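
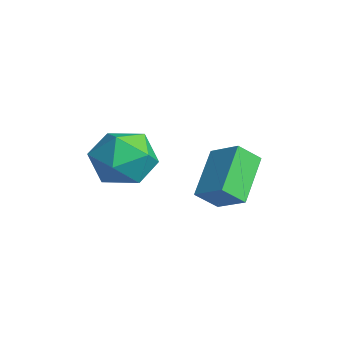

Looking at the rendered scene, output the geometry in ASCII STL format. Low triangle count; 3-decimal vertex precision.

solid 
facet normal -0.785 -0.381 -0.489
outer loop
vertex -0.205 -0.169 -1.436
vertex -0.159 0.534 -2.057
vertex 0.901 -1.14 -2.455
endloop
endfacet
facet normal -0.048 -0.749 0.661
outer loop
vertex 1.819 -0.694 -1.883
vertex -0.205 -0.169 -1.436
vertex 0.901 -1.14 -2.455
endloop
endfacet
facet normal -0.785 -0.380 -0.489
outer loop
vertex 0.901 -1.14 -2.455
vertex -0.159 0.534 -2.057
vertex 0.947 -0.436 -3.076
endloop
endfacet
facet normal 0.618 -0.542 -0.569
outer loop
vertex 0.947 -0.436 -3.076
vertex 1.819 -0.694 -1.883
vertex 0.901 -1.14 -2.455
endloop
endfacet
facet normal -0.618 0.543 0.569
outer loop
vertex -0.205 -0.169 -1.436
vertex 0.759 0.98 -1.485
vertex -0.159 0.534 -2.057
endloop
endfacet
facet normal -0.048 -0.749 0.661
outer loop
vertex 0.713 0.276 -0.864
vertex -0.205 -0.169 -1.436
vertex 1.819 -0.694 -1.883
endloop
endfacet
facet normal -0.618 0.543 0.569
outer loop
vertex 0.713 0.276 -0.864
vertex 0.759 0.98 -1.485
vertex -0.205 -0.169 -1.436
endloop
endfacet
facet normal 0.048 0.749 -0.661
outer loop
vertex -0.159 0.534 -2.057
vertex 0.759 0.98 -1.485
vertex 0.947 -0.436 -3.076
endloop
endfacet
facet normal 0.618 -0.543 -0.569
outer loop
vertex 1.865 0.009 -2.504
vertex 1.819 -0.694 -1.883
vertex 0.947 -0.436 -3.076
endloop
endfacet
facet normal 0.049 0.749 -0.661
outer loop
vertex 0.947 -0.436 -3.076
vertex 0.759 0.98 -1.485
vertex 1.865 0.009 -2.504
endloop
endfacet
facet normal 0.785 0.381 0.489
outer loop
vertex 1.865 0.009 -2.504
vertex 0.713 0.276 -0.864
vertex 1.819 -0.694 -1.883
endloop
endfacet
facet normal 0.785 0.380 0.489
outer loop
vertex 0.759 0.98 -1.485
vertex 0.713 0.276 -0.864
vertex 1.865 0.009 -2.504
endloop
endfacet
facet normal -1.000 0.008 0.012
outer loop
vertex -2.933 -1.501 -2.391
vertex -2.946 -2.604 -2.703
vertex -2.93 -2.323 -1.592
endloop
endfacet
facet normal -0.735 0.471 0.487
outer loop
vertex -2.933 -1.501 -2.391
vertex -2.93 -2.323 -1.592
vertex -2.259 -1.402 -1.47
endloop
endfacet
facet normal -0.323 0.936 0.136
outer loop
vertex -2.933 -1.501 -2.391
vertex -2.259 -1.402 -1.47
vertex -1.86 -1.114 -2.505
endloop
endfacet
facet normal -0.334 0.762 -0.555
outer loop
vertex -2.933 -1.501 -2.391
vertex -1.86 -1.114 -2.505
vertex -2.285 -1.856 -3.267
endloop
endfacet
facet normal -0.752 0.188 -0.632
outer loop
vertex -2.933 -1.501 -2.391
vertex -2.285 -1.856 -3.267
vertex -2.946 -2.604 -2.703
endloop
endfacet
facet normal -0.320 0.108 0.941
outer loop
vertex -2.259 -1.402 -1.47
vertex -2.93 -2.323 -1.592
vertex -1.855 -2.444 -1.213
endloop
endfacet
facet normal -0.748 -0.640 0.173
outer loop
vertex -2.93 -2.323 -1.592
vertex -2.946 -2.604 -2.703
vertex -2.28 -3.186 -1.975
endloop
endfacet
facet normal -0.347 -0.349 -0.870
outer loop
vertex -2.946 -2.604 -2.703
vertex -2.285 -1.856 -3.267
vertex -1.881 -2.898 -3.01
endloop
endfacet
facet normal 0.328 0.579 -0.747
outer loop
vertex -2.285 -1.856 -3.267
vertex -1.86 -1.114 -2.505
vertex -1.21 -1.977 -2.888
endloop
endfacet
facet normal 0.345 0.861 0.373
outer loop
vertex -1.86 -1.114 -2.505
vertex -2.259 -1.402 -1.47
vertex -1.194 -1.696 -1.777
endloop
endfacet
facet normal 0.334 -0.762 0.555
outer loop
vertex -1.207 -2.799 -2.089
vertex -1.855 -2.444 -1.213
vertex -2.28 -3.186 -1.975
endloop
endfacet
facet normal 0.323 -0.936 -0.136
outer loop
vertex -1.207 -2.799 -2.089
vertex -2.28 -3.186 -1.975
vertex -1.881 -2.898 -3.01
endloop
endfacet
facet normal 0.735 -0.471 -0.487
outer loop
vertex -1.207 -2.799 -2.089
vertex -1.881 -2.898 -3.01
vertex -1.21 -1.977 -2.888
endloop
endfacet
facet normal 1.000 -0.008 -0.012
outer loop
vertex -1.207 -2.799 -2.089
vertex -1.21 -1.977 -2.888
vertex -1.194 -1.696 -1.777
endloop
endfacet
facet normal 0.752 -0.188 0.632
outer loop
vertex -1.207 -2.799 -2.089
vertex -1.194 -1.696 -1.777
vertex -1.855 -2.444 -1.213
endloop
endfacet
facet normal -0.328 -0.579 0.747
outer loop
vertex -2.28 -3.186 -1.975
vertex -1.855 -2.444 -1.213
vertex -2.93 -2.323 -1.592
endloop
endfacet
facet normal -0.345 -0.861 -0.373
outer loop
vertex -1.881 -2.898 -3.01
vertex -2.28 -3.186 -1.975
vertex -2.946 -2.604 -2.703
endloop
endfacet
facet normal 0.320 -0.108 -0.941
outer loop
vertex -1.21 -1.977 -2.888
vertex -1.881 -2.898 -3.01
vertex -2.285 -1.856 -3.267
endloop
endfacet
facet normal 0.748 0.640 -0.173
outer loop
vertex -1.194 -1.696 -1.777
vertex -1.21 -1.977 -2.888
vertex -1.86 -1.114 -2.505
endloop
endfacet
facet normal 0.347 0.349 0.870
outer loop
vertex -1.855 -2.444 -1.213
vertex -1.194 -1.696 -1.777
vertex -2.259 -1.402 -1.47
endloop
endfacet

endsolid


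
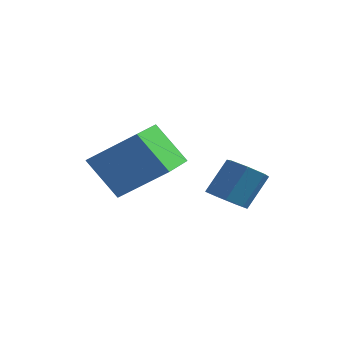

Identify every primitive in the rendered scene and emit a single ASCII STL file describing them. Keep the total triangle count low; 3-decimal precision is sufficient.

solid 
facet normal -0.761 -0.245 -0.600
outer loop
vertex -1.219 -4.635 2.979
vertex -1.668 -2.758 2.781
vertex -0.159 -4.528 1.591
endloop
endfacet
facet normal 0.231 -0.967 0.102
outer loop
vertex 1.348 -4.042 2.779
vertex -1.219 -4.635 2.979
vertex -0.159 -4.528 1.591
endloop
endfacet
facet normal -0.761 -0.245 -0.600
outer loop
vertex -0.159 -4.528 1.591
vertex -1.668 -2.758 2.781
vertex -0.608 -2.651 1.393
endloop
endfacet
facet normal 0.606 0.061 -0.793
outer loop
vertex -0.608 -2.651 1.393
vertex 1.348 -4.042 2.779
vertex -0.159 -4.528 1.591
endloop
endfacet
facet normal -0.606 -0.061 0.793
outer loop
vertex -1.219 -4.635 2.979
vertex -0.161 -2.272 3.969
vertex -1.668 -2.758 2.781
endloop
endfacet
facet normal 0.231 -0.967 0.102
outer loop
vertex 0.288 -4.149 4.167
vertex -1.219 -4.635 2.979
vertex 1.348 -4.042 2.779
endloop
endfacet
facet normal -0.606 -0.061 0.793
outer loop
vertex 0.288 -4.149 4.167
vertex -0.161 -2.272 3.969
vertex -1.219 -4.635 2.979
endloop
endfacet
facet normal -0.231 0.967 -0.102
outer loop
vertex -1.668 -2.758 2.781
vertex -0.161 -2.272 3.969
vertex -0.608 -2.651 1.393
endloop
endfacet
facet normal 0.606 0.061 -0.793
outer loop
vertex 0.899 -2.165 2.581
vertex 1.348 -4.042 2.779
vertex -0.608 -2.651 1.393
endloop
endfacet
facet normal -0.231 0.967 -0.102
outer loop
vertex -0.608 -2.651 1.393
vertex -0.161 -2.272 3.969
vertex 0.899 -2.165 2.581
endloop
endfacet
facet normal 0.761 0.245 0.600
outer loop
vertex 0.899 -2.165 2.581
vertex 0.288 -4.149 4.167
vertex 1.348 -4.042 2.779
endloop
endfacet
facet normal 0.761 0.245 0.600
outer loop
vertex -0.161 -2.272 3.969
vertex 0.288 -4.149 4.167
vertex 0.899 -2.165 2.581
endloop
endfacet
facet normal -0.240 -0.518 -0.821
outer loop
vertex 2.945 -2.079 0.907
vertex 2.388 -2.401 1.273
vertex 2.38 -1.774 0.88
endloop
endfacet
facet normal 0.411 0.711 -0.570
outer loop
vertex 2.945 -2.079 0.907
vertex 2.38 -1.774 0.88
vertex 3.289 -1.337 2.08
endloop
endfacet
facet normal 0.410 0.712 -0.570
outer loop
vertex 3.289 -1.337 2.08
vertex 2.38 -1.774 0.88
vertex 2.724 -1.033 2.053
endloop
endfacet
facet normal 0.240 0.519 0.820
outer loop
vertex 3.289 -1.337 2.08
vertex 2.724 -1.033 2.053
vertex 2.732 -1.659 2.447
endloop
endfacet
facet normal -0.241 -0.518 -0.821
outer loop
vertex 2.38 -1.774 0.88
vertex 2.388 -2.401 1.273
vertex 1.822 -1.941 1.149
endloop
endfacet
facet normal -0.431 0.815 -0.388
outer loop
vertex 2.38 -1.774 0.88
vertex 1.822 -1.941 1.149
vertex 2.724 -1.033 2.053
endloop
endfacet
facet normal -0.430 0.815 -0.389
outer loop
vertex 2.724 -1.033 2.053
vertex 1.822 -1.941 1.149
vertex 2.165 -1.2 2.322
endloop
endfacet
facet normal 0.240 0.519 0.820
outer loop
vertex 2.724 -1.033 2.053
vertex 2.165 -1.2 2.322
vertex 2.732 -1.659 2.447
endloop
endfacet
facet normal -0.242 -0.518 -0.820
outer loop
vertex 1.822 -1.941 1.149
vertex 2.388 -2.401 1.273
vertex 1.69 -2.454 1.512
endloop
endfacet
facet normal -0.949 0.304 0.085
outer loop
vertex 1.822 -1.941 1.149
vertex 1.69 -2.454 1.512
vertex 2.165 -1.2 2.322
endloop
endfacet
facet normal -0.949 0.304 0.085
outer loop
vertex 2.165 -1.2 2.322
vertex 1.69 -2.454 1.512
vertex 2.033 -1.713 2.685
endloop
endfacet
facet normal 0.239 0.519 0.821
outer loop
vertex 2.165 -1.2 2.322
vertex 2.033 -1.713 2.685
vertex 2.732 -1.659 2.447
endloop
endfacet
facet normal -0.241 -0.519 -0.820
outer loop
vertex 1.69 -2.454 1.512
vertex 2.388 -2.401 1.273
vertex 2.084 -2.927 1.695
endloop
endfacet
facet normal -0.752 -0.435 0.495
outer loop
vertex 1.69 -2.454 1.512
vertex 2.084 -2.927 1.695
vertex 2.033 -1.713 2.685
endloop
endfacet
facet normal -0.752 -0.435 0.495
outer loop
vertex 2.033 -1.713 2.685
vertex 2.084 -2.927 1.695
vertex 2.427 -2.185 2.868
endloop
endfacet
facet normal 0.240 0.518 0.821
outer loop
vertex 2.033 -1.713 2.685
vertex 2.427 -2.185 2.868
vertex 2.732 -1.659 2.447
endloop
endfacet
facet normal -0.241 -0.519 -0.820
outer loop
vertex 2.084 -2.927 1.695
vertex 2.388 -2.401 1.273
vertex 2.707 -3.004 1.561
endloop
endfacet
facet normal 0.010 -0.846 0.532
outer loop
vertex 2.084 -2.927 1.695
vertex 2.707 -3.004 1.561
vertex 2.427 -2.185 2.868
endloop
endfacet
facet normal 0.010 -0.846 0.532
outer loop
vertex 2.427 -2.185 2.868
vertex 2.707 -3.004 1.561
vertex 3.051 -2.262 2.734
endloop
endfacet
facet normal 0.240 0.518 0.821
outer loop
vertex 2.427 -2.185 2.868
vertex 3.051 -2.262 2.734
vertex 2.732 -1.659 2.447
endloop
endfacet
facet normal -0.240 -0.519 -0.821
outer loop
vertex 2.707 -3.004 1.561
vertex 2.388 -2.401 1.273
vertex 3.09 -2.626 1.21
endloop
endfacet
facet normal 0.766 -0.620 0.168
outer loop
vertex 2.707 -3.004 1.561
vertex 3.09 -2.626 1.21
vertex 3.051 -2.262 2.734
endloop
endfacet
facet normal 0.765 -0.621 0.168
outer loop
vertex 3.051 -2.262 2.734
vertex 3.09 -2.626 1.21
vertex 3.434 -1.885 2.383
endloop
endfacet
facet normal 0.242 0.518 0.820
outer loop
vertex 3.051 -2.262 2.734
vertex 3.434 -1.885 2.383
vertex 2.732 -1.659 2.447
endloop
endfacet
facet normal -0.240 -0.518 -0.821
outer loop
vertex 3.09 -2.626 1.21
vertex 2.388 -2.401 1.273
vertex 2.945 -2.079 0.907
endloop
endfacet
facet normal 0.944 0.072 -0.322
outer loop
vertex 3.09 -2.626 1.21
vertex 2.945 -2.079 0.907
vertex 3.434 -1.885 2.383
endloop
endfacet
facet normal 0.944 0.072 -0.322
outer loop
vertex 3.434 -1.885 2.383
vertex 2.945 -2.079 0.907
vertex 3.289 -1.337 2.08
endloop
endfacet
facet normal 0.241 0.518 0.821
outer loop
vertex 3.434 -1.885 2.383
vertex 3.289 -1.337 2.08
vertex 2.732 -1.659 2.447
endloop
endfacet

endsolid


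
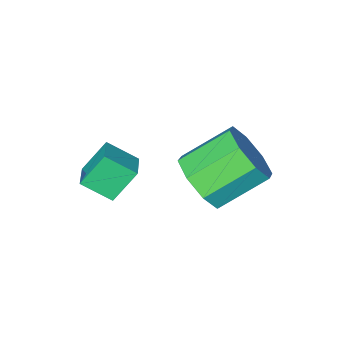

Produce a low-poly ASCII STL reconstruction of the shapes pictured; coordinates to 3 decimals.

solid 
facet normal 0.805 -0.247 -0.540
outer loop
vertex -2.894 0.911 -1.537
vertex -3.276 1.404 -2.332
vertex -2.679 1.654 -1.556
endloop
endfacet
facet normal 0.524 -0.130 0.842
outer loop
vertex -2.894 0.911 -1.537
vertex -2.679 1.654 -1.556
vertex -4.303 1.343 -0.593
endloop
endfacet
facet normal 0.524 -0.130 0.842
outer loop
vertex -4.303 1.343 -0.593
vertex -2.679 1.654 -1.556
vertex -4.088 2.086 -0.612
endloop
endfacet
facet normal -0.805 0.247 0.539
outer loop
vertex -4.303 1.343 -0.593
vertex -4.088 2.086 -0.612
vertex -4.684 1.836 -1.388
endloop
endfacet
facet normal 0.805 -0.246 -0.540
outer loop
vertex -2.679 1.654 -1.556
vertex -3.276 1.404 -2.332
vertex -2.814 2.25 -2.029
endloop
endfacet
facet normal 0.567 0.587 0.578
outer loop
vertex -2.679 1.654 -1.556
vertex -2.814 2.25 -2.029
vertex -4.088 2.086 -0.612
endloop
endfacet
facet normal 0.567 0.588 0.578
outer loop
vertex -4.088 2.086 -0.612
vertex -2.814 2.25 -2.029
vertex -4.223 2.682 -1.086
endloop
endfacet
facet normal -0.805 0.246 0.539
outer loop
vertex -4.088 2.086 -0.612
vertex -4.223 2.682 -1.086
vertex -4.684 1.836 -1.388
endloop
endfacet
facet normal 0.805 -0.247 -0.539
outer loop
vertex -2.814 2.25 -2.029
vertex -3.276 1.404 -2.332
vertex -3.219 2.35 -2.68
endloop
endfacet
facet normal 0.278 0.960 -0.025
outer loop
vertex -2.814 2.25 -2.029
vertex -3.219 2.35 -2.68
vertex -4.223 2.682 -1.086
endloop
endfacet
facet normal 0.278 0.960 -0.025
outer loop
vertex -4.223 2.682 -1.086
vertex -3.219 2.35 -2.68
vertex -4.628 2.782 -1.736
endloop
endfacet
facet normal -0.805 0.246 0.540
outer loop
vertex -4.223 2.682 -1.086
vertex -4.628 2.782 -1.736
vertex -4.684 1.836 -1.388
endloop
endfacet
facet normal 0.805 -0.247 -0.539
outer loop
vertex -3.219 2.35 -2.68
vertex -3.276 1.404 -2.332
vertex -3.657 1.897 -3.127
endloop
endfacet
facet normal -0.173 0.772 -0.612
outer loop
vertex -3.219 2.35 -2.68
vertex -3.657 1.897 -3.127
vertex -4.628 2.782 -1.736
endloop
endfacet
facet normal -0.173 0.772 -0.612
outer loop
vertex -4.628 2.782 -1.736
vertex -3.657 1.897 -3.127
vertex -5.066 2.329 -2.183
endloop
endfacet
facet normal -0.805 0.246 0.540
outer loop
vertex -4.628 2.782 -1.736
vertex -5.066 2.329 -2.183
vertex -4.684 1.836 -1.388
endloop
endfacet
facet normal 0.805 -0.247 -0.539
outer loop
vertex -3.657 1.897 -3.127
vertex -3.276 1.404 -2.332
vertex -3.872 1.154 -3.108
endloop
endfacet
facet normal -0.524 0.130 -0.842
outer loop
vertex -3.657 1.897 -3.127
vertex -3.872 1.154 -3.108
vertex -5.066 2.329 -2.183
endloop
endfacet
facet normal -0.524 0.130 -0.842
outer loop
vertex -5.066 2.329 -2.183
vertex -3.872 1.154 -3.108
vertex -5.281 1.586 -2.164
endloop
endfacet
facet normal -0.805 0.247 0.540
outer loop
vertex -5.066 2.329 -2.183
vertex -5.281 1.586 -2.164
vertex -4.684 1.836 -1.388
endloop
endfacet
facet normal 0.805 -0.246 -0.539
outer loop
vertex -3.872 1.154 -3.108
vertex -3.276 1.404 -2.332
vertex -3.737 0.558 -2.634
endloop
endfacet
facet normal -0.567 -0.588 -0.577
outer loop
vertex -3.872 1.154 -3.108
vertex -3.737 0.558 -2.634
vertex -5.281 1.586 -2.164
endloop
endfacet
facet normal -0.567 -0.587 -0.578
outer loop
vertex -5.281 1.586 -2.164
vertex -3.737 0.558 -2.634
vertex -5.146 0.99 -1.691
endloop
endfacet
facet normal -0.805 0.246 0.540
outer loop
vertex -5.281 1.586 -2.164
vertex -5.146 0.99 -1.691
vertex -4.684 1.836 -1.388
endloop
endfacet
facet normal 0.805 -0.246 -0.540
outer loop
vertex -3.737 0.558 -2.634
vertex -3.276 1.404 -2.332
vertex -3.332 0.458 -1.984
endloop
endfacet
facet normal -0.278 -0.960 0.025
outer loop
vertex -3.737 0.558 -2.634
vertex -3.332 0.458 -1.984
vertex -5.146 0.99 -1.691
endloop
endfacet
facet normal -0.278 -0.960 0.025
outer loop
vertex -5.146 0.99 -1.691
vertex -3.332 0.458 -1.984
vertex -4.741 0.89 -1.04
endloop
endfacet
facet normal -0.805 0.247 0.539
outer loop
vertex -5.146 0.99 -1.691
vertex -4.741 0.89 -1.04
vertex -4.684 1.836 -1.388
endloop
endfacet
facet normal 0.805 -0.246 -0.540
outer loop
vertex -3.332 0.458 -1.984
vertex -3.276 1.404 -2.332
vertex -2.894 0.911 -1.537
endloop
endfacet
facet normal 0.173 -0.772 0.612
outer loop
vertex -3.332 0.458 -1.984
vertex -2.894 0.911 -1.537
vertex -4.741 0.89 -1.04
endloop
endfacet
facet normal 0.173 -0.772 0.612
outer loop
vertex -4.741 0.89 -1.04
vertex -2.894 0.911 -1.537
vertex -4.303 1.343 -0.593
endloop
endfacet
facet normal -0.805 0.247 0.539
outer loop
vertex -4.741 0.89 -1.04
vertex -4.303 1.343 -0.593
vertex -4.684 1.836 -1.388
endloop
endfacet
facet normal -0.599 0.118 0.792
outer loop
vertex -1.929 -1.216 -1.962
vertex -1.407 -0.474 -1.678
vertex -2.57 -0.541 -2.548
endloop
endfacet
facet normal -0.549 -0.781 -0.299
outer loop
vertex -1.833 -0.686 -3.522
vertex -1.929 -1.216 -1.962
vertex -2.57 -0.541 -2.548
endloop
endfacet
facet normal -0.599 0.118 0.792
outer loop
vertex -2.57 -0.541 -2.548
vertex -1.407 -0.474 -1.678
vertex -2.048 0.201 -2.264
endloop
endfacet
facet normal -0.583 0.614 -0.532
outer loop
vertex -2.048 0.201 -2.264
vertex -1.833 -0.686 -3.522
vertex -2.57 -0.541 -2.548
endloop
endfacet
facet normal 0.583 -0.614 0.532
outer loop
vertex -1.929 -1.216 -1.962
vertex -0.67 -0.619 -2.652
vertex -1.407 -0.474 -1.678
endloop
endfacet
facet normal -0.549 -0.781 -0.299
outer loop
vertex -1.192 -1.361 -2.936
vertex -1.929 -1.216 -1.962
vertex -1.833 -0.686 -3.522
endloop
endfacet
facet normal 0.583 -0.614 0.532
outer loop
vertex -1.192 -1.361 -2.936
vertex -0.67 -0.619 -2.652
vertex -1.929 -1.216 -1.962
endloop
endfacet
facet normal 0.549 0.781 0.299
outer loop
vertex -1.407 -0.474 -1.678
vertex -0.67 -0.619 -2.652
vertex -2.048 0.201 -2.264
endloop
endfacet
facet normal -0.583 0.614 -0.532
outer loop
vertex -1.311 0.056 -3.238
vertex -1.833 -0.686 -3.522
vertex -2.048 0.201 -2.264
endloop
endfacet
facet normal 0.549 0.781 0.299
outer loop
vertex -2.048 0.201 -2.264
vertex -0.67 -0.619 -2.652
vertex -1.311 0.056 -3.238
endloop
endfacet
facet normal 0.599 -0.118 -0.792
outer loop
vertex -1.311 0.056 -3.238
vertex -1.192 -1.361 -2.936
vertex -1.833 -0.686 -3.522
endloop
endfacet
facet normal 0.599 -0.118 -0.792
outer loop
vertex -0.67 -0.619 -2.652
vertex -1.192 -1.361 -2.936
vertex -1.311 0.056 -3.238
endloop
endfacet

endsolid


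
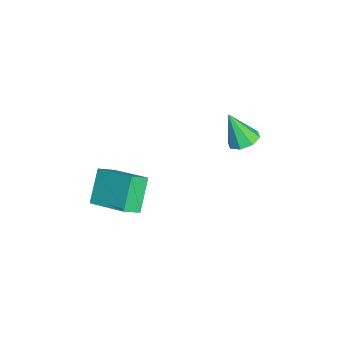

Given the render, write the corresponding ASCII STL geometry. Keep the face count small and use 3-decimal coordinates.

solid 
facet normal -0.588 -0.738 -0.332
outer loop
vertex -0.439 -3.335 2.173
vertex -0.973 -2.641 1.575
vertex 0.738 -3.64 0.765
endloop
endfacet
facet normal 0.504 -0.655 0.563
outer loop
vertex 2.013 -2.039 1.485
vertex -0.439 -3.335 2.173
vertex 0.738 -3.64 0.765
endloop
endfacet
facet normal -0.588 -0.738 -0.332
outer loop
vertex 0.738 -3.64 0.765
vertex -0.973 -2.641 1.575
vertex 0.204 -2.946 0.168
endloop
endfacet
facet normal 0.633 -0.164 -0.757
outer loop
vertex 0.204 -2.946 0.168
vertex 2.013 -2.039 1.485
vertex 0.738 -3.64 0.765
endloop
endfacet
facet normal -0.633 0.164 0.756
outer loop
vertex -0.439 -3.335 2.173
vertex 0.302 -1.04 2.295
vertex -0.973 -2.641 1.575
endloop
endfacet
facet normal 0.504 -0.654 0.564
outer loop
vertex 0.836 -1.734 2.892
vertex -0.439 -3.335 2.173
vertex 2.013 -2.039 1.485
endloop
endfacet
facet normal -0.633 0.164 0.757
outer loop
vertex 0.836 -1.734 2.892
vertex 0.302 -1.04 2.295
vertex -0.439 -3.335 2.173
endloop
endfacet
facet normal -0.504 0.655 -0.563
outer loop
vertex -0.973 -2.641 1.575
vertex 0.302 -1.04 2.295
vertex 0.204 -2.946 0.168
endloop
endfacet
facet normal 0.633 -0.165 -0.756
outer loop
vertex 1.479 -1.345 0.887
vertex 2.013 -2.039 1.485
vertex 0.204 -2.946 0.168
endloop
endfacet
facet normal -0.504 0.655 -0.563
outer loop
vertex 0.204 -2.946 0.168
vertex 0.302 -1.04 2.295
vertex 1.479 -1.345 0.887
endloop
endfacet
facet normal 0.588 0.738 0.332
outer loop
vertex 1.479 -1.345 0.887
vertex 0.836 -1.734 2.892
vertex 2.013 -2.039 1.485
endloop
endfacet
facet normal 0.588 0.738 0.332
outer loop
vertex 0.302 -1.04 2.295
vertex 0.836 -1.734 2.892
vertex 1.479 -1.345 0.887
endloop
endfacet
facet normal 0.117 0.404 -0.908
outer loop
vertex -2.897 2.583 1.521
vertex -3.373 3.213 1.74
vertex -2.569 3.055 1.773
endloop
endfacet
facet normal 0.738 -0.635 0.229
outer loop
vertex -2.897 2.583 1.521
vertex -2.569 3.055 1.773
vertex -3.587 2.467 3.42
endloop
endfacet
facet normal 0.116 0.402 -0.908
outer loop
vertex -2.569 3.055 1.773
vertex -3.373 3.213 1.74
vertex -2.712 3.62 2.005
endloop
endfacet
facet normal 0.851 -0.001 0.526
outer loop
vertex -2.569 3.055 1.773
vertex -2.712 3.62 2.005
vertex -3.587 2.467 3.42
endloop
endfacet
facet normal 0.115 0.404 -0.908
outer loop
vertex -2.712 3.62 2.005
vertex -3.373 3.213 1.74
vertex -3.242 3.947 2.083
endloop
endfacet
facet normal 0.440 0.543 0.715
outer loop
vertex -2.712 3.62 2.005
vertex -3.242 3.947 2.083
vertex -3.587 2.467 3.42
endloop
endfacet
facet normal 0.115 0.404 -0.908
outer loop
vertex -3.242 3.947 2.083
vertex -3.373 3.213 1.74
vertex -3.849 3.844 1.96
endloop
endfacet
facet normal -0.255 0.680 0.687
outer loop
vertex -3.242 3.947 2.083
vertex -3.849 3.844 1.96
vertex -3.587 2.467 3.42
endloop
endfacet
facet normal 0.115 0.404 -0.908
outer loop
vertex -3.849 3.844 1.96
vertex -3.373 3.213 1.74
vertex -4.177 3.371 1.708
endloop
endfacet
facet normal -0.826 0.329 0.458
outer loop
vertex -3.849 3.844 1.96
vertex -4.177 3.371 1.708
vertex -3.587 2.467 3.42
endloop
endfacet
facet normal 0.115 0.404 -0.908
outer loop
vertex -4.177 3.371 1.708
vertex -3.373 3.213 1.74
vertex -4.034 2.806 1.475
endloop
endfacet
facet normal -0.939 -0.305 0.163
outer loop
vertex -4.177 3.371 1.708
vertex -4.034 2.806 1.475
vertex -3.587 2.467 3.42
endloop
endfacet
facet normal 0.116 0.403 -0.908
outer loop
vertex -4.034 2.806 1.475
vertex -3.373 3.213 1.74
vertex -3.504 2.48 1.398
endloop
endfacet
facet normal -0.527 -0.850 -0.027
outer loop
vertex -4.034 2.806 1.475
vertex -3.504 2.48 1.398
vertex -3.587 2.467 3.42
endloop
endfacet
facet normal 0.116 0.403 -0.908
outer loop
vertex -3.504 2.48 1.398
vertex -3.373 3.213 1.74
vertex -2.897 2.583 1.521
endloop
endfacet
facet normal 0.167 -0.986 0.001
outer loop
vertex -3.504 2.48 1.398
vertex -2.897 2.583 1.521
vertex -3.587 2.467 3.42
endloop
endfacet

endsolid


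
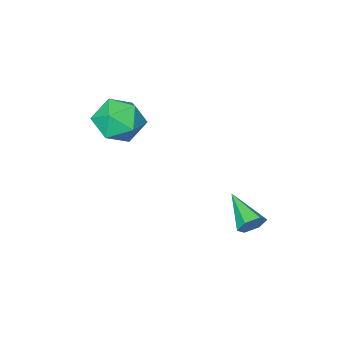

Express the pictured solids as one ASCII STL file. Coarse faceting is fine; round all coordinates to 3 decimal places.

solid 
facet normal 0.142 0.900 -0.412
outer loop
vertex -2.356 2.206 -2.234
vertex -2.83 2.079 -2.675
vertex -2.982 2.366 -2.101
endloop
endfacet
facet normal 0.226 0.076 0.971
outer loop
vertex -2.356 2.206 -2.234
vertex -2.982 2.366 -2.101
vertex -3.09 0.441 -1.925
endloop
endfacet
facet normal 0.142 0.900 -0.412
outer loop
vertex -2.982 2.366 -2.101
vertex -2.83 2.079 -2.675
vertex -3.457 2.239 -2.542
endloop
endfacet
facet normal -0.692 0.104 0.715
outer loop
vertex -2.982 2.366 -2.101
vertex -3.457 2.239 -2.542
vertex -3.09 0.441 -1.925
endloop
endfacet
facet normal 0.142 0.900 -0.412
outer loop
vertex -3.457 2.239 -2.542
vertex -2.83 2.079 -2.675
vertex -3.305 1.952 -3.116
endloop
endfacet
facet normal -0.961 -0.242 -0.134
outer loop
vertex -3.457 2.239 -2.542
vertex -3.305 1.952 -3.116
vertex -3.09 0.441 -1.925
endloop
endfacet
facet normal 0.143 0.900 -0.413
outer loop
vertex -3.305 1.952 -3.116
vertex -2.83 2.079 -2.675
vertex -2.678 1.791 -3.25
endloop
endfacet
facet normal -0.313 -0.615 -0.724
outer loop
vertex -3.305 1.952 -3.116
vertex -2.678 1.791 -3.25
vertex -3.09 0.441 -1.925
endloop
endfacet
facet normal 0.141 0.900 -0.413
outer loop
vertex -2.678 1.791 -3.25
vertex -2.83 2.079 -2.675
vertex -2.204 1.919 -2.809
endloop
endfacet
facet normal 0.607 -0.643 -0.466
outer loop
vertex -2.678 1.791 -3.25
vertex -2.204 1.919 -2.809
vertex -3.09 0.441 -1.925
endloop
endfacet
facet normal 0.142 0.900 -0.412
outer loop
vertex -2.204 1.919 -2.809
vertex -2.83 2.079 -2.675
vertex -2.356 2.206 -2.234
endloop
endfacet
facet normal 0.876 -0.298 0.380
outer loop
vertex -2.204 1.919 -2.809
vertex -2.356 2.206 -2.234
vertex -3.09 0.441 -1.925
endloop
endfacet
facet normal -0.473 0.818 0.326
outer loop
vertex 0.462 -1.261 2.499
vertex -0.574 -1.755 2.236
vertex -0.102 -1.908 3.305
endloop
endfacet
facet normal 0.141 0.722 0.678
outer loop
vertex 0.462 -1.261 2.499
vertex -0.102 -1.908 3.305
vertex 1.063 -2.014 3.176
endloop
endfacet
facet normal 0.670 0.715 0.201
outer loop
vertex 0.462 -1.261 2.499
vertex 1.063 -2.014 3.176
vertex 1.313 -1.926 2.029
endloop
endfacet
facet normal 0.384 0.808 -0.448
outer loop
vertex 0.462 -1.261 2.499
vertex 1.313 -1.926 2.029
vertex 0.301 -1.767 1.448
endloop
endfacet
facet normal -0.322 0.871 -0.370
outer loop
vertex 0.462 -1.261 2.499
vertex 0.301 -1.767 1.448
vertex -0.574 -1.755 2.236
endloop
endfacet
facet normal 0.117 0.080 0.990
outer loop
vertex 1.063 -2.014 3.176
vertex -0.102 -1.908 3.305
vertex 0.399 -2.973 3.332
endloop
endfacet
facet normal -0.876 0.237 0.421
outer loop
vertex -0.102 -1.908 3.305
vertex -0.574 -1.755 2.236
vertex -0.613 -2.814 2.751
endloop
endfacet
facet normal -0.631 0.322 -0.706
outer loop
vertex -0.574 -1.755 2.236
vertex 0.301 -1.767 1.448
vertex -0.363 -2.726 1.604
endloop
endfacet
facet normal 0.511 0.220 -0.831
outer loop
vertex 0.301 -1.767 1.448
vertex 1.313 -1.926 2.029
vertex 0.802 -2.832 1.475
endloop
endfacet
facet normal 0.974 0.070 0.218
outer loop
vertex 1.313 -1.926 2.029
vertex 1.063 -2.014 3.176
vertex 1.274 -2.985 2.544
endloop
endfacet
facet normal -0.384 -0.808 0.448
outer loop
vertex 0.238 -3.479 2.281
vertex 0.399 -2.973 3.332
vertex -0.613 -2.814 2.751
endloop
endfacet
facet normal -0.670 -0.715 -0.201
outer loop
vertex 0.238 -3.479 2.281
vertex -0.613 -2.814 2.751
vertex -0.363 -2.726 1.604
endloop
endfacet
facet normal -0.141 -0.722 -0.678
outer loop
vertex 0.238 -3.479 2.281
vertex -0.363 -2.726 1.604
vertex 0.802 -2.832 1.475
endloop
endfacet
facet normal 0.473 -0.818 -0.326
outer loop
vertex 0.238 -3.479 2.281
vertex 0.802 -2.832 1.475
vertex 1.274 -2.985 2.544
endloop
endfacet
facet normal 0.322 -0.871 0.370
outer loop
vertex 0.238 -3.479 2.281
vertex 1.274 -2.985 2.544
vertex 0.399 -2.973 3.332
endloop
endfacet
facet normal -0.511 -0.220 0.831
outer loop
vertex -0.613 -2.814 2.751
vertex 0.399 -2.973 3.332
vertex -0.102 -1.908 3.305
endloop
endfacet
facet normal -0.974 -0.070 -0.218
outer loop
vertex -0.363 -2.726 1.604
vertex -0.613 -2.814 2.751
vertex -0.574 -1.755 2.236
endloop
endfacet
facet normal -0.117 -0.080 -0.990
outer loop
vertex 0.802 -2.832 1.475
vertex -0.363 -2.726 1.604
vertex 0.301 -1.767 1.448
endloop
endfacet
facet normal 0.876 -0.237 -0.421
outer loop
vertex 1.274 -2.985 2.544
vertex 0.802 -2.832 1.475
vertex 1.313 -1.926 2.029
endloop
endfacet
facet normal 0.631 -0.322 0.706
outer loop
vertex 0.399 -2.973 3.332
vertex 1.274 -2.985 2.544
vertex 1.063 -2.014 3.176
endloop
endfacet

endsolid


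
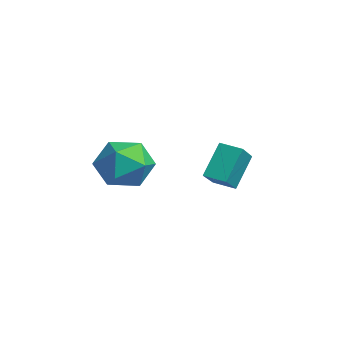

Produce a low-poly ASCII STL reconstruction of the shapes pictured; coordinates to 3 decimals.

solid 
facet normal -0.284 0.493 0.823
outer loop
vertex -3.133 -0.151 0.496
vertex -2.489 0.511 0.322
vertex -4.186 0.651 -0.348
endloop
endfacet
facet normal -0.685 -0.705 0.185
outer loop
vertex -3.711 -0.171 -1.722
vertex -3.133 -0.151 0.496
vertex -4.186 0.651 -0.348
endloop
endfacet
facet normal -0.284 0.493 0.823
outer loop
vertex -4.186 0.651 -0.348
vertex -2.489 0.511 0.322
vertex -3.542 1.313 -0.522
endloop
endfacet
facet normal -0.671 0.511 -0.538
outer loop
vertex -3.542 1.313 -0.522
vertex -3.711 -0.171 -1.722
vertex -4.186 0.651 -0.348
endloop
endfacet
facet normal 0.671 -0.511 0.538
outer loop
vertex -3.133 -0.151 0.496
vertex -2.014 -0.311 -1.052
vertex -2.489 0.511 0.322
endloop
endfacet
facet normal -0.685 -0.705 0.185
outer loop
vertex -2.658 -0.973 -0.878
vertex -3.133 -0.151 0.496
vertex -3.711 -0.171 -1.722
endloop
endfacet
facet normal 0.671 -0.511 0.538
outer loop
vertex -2.658 -0.973 -0.878
vertex -2.014 -0.311 -1.052
vertex -3.133 -0.151 0.496
endloop
endfacet
facet normal 0.685 0.705 -0.185
outer loop
vertex -2.489 0.511 0.322
vertex -2.014 -0.311 -1.052
vertex -3.542 1.313 -0.522
endloop
endfacet
facet normal -0.671 0.511 -0.538
outer loop
vertex -3.067 0.491 -1.896
vertex -3.711 -0.171 -1.722
vertex -3.542 1.313 -0.522
endloop
endfacet
facet normal 0.685 0.705 -0.185
outer loop
vertex -3.542 1.313 -0.522
vertex -2.014 -0.311 -1.052
vertex -3.067 0.491 -1.896
endloop
endfacet
facet normal 0.284 -0.493 -0.823
outer loop
vertex -3.067 0.491 -1.896
vertex -2.658 -0.973 -0.878
vertex -3.711 -0.171 -1.722
endloop
endfacet
facet normal 0.284 -0.493 -0.823
outer loop
vertex -2.014 -0.311 -1.052
vertex -2.658 -0.973 -0.878
vertex -3.067 0.491 -1.896
endloop
endfacet
facet normal -0.932 -0.058 0.358
outer loop
vertex -4.606 -2.97 0.005
vertex -4.748 -4.074 -0.543
vertex -4.307 -4.008 0.615
endloop
endfacet
facet normal -0.514 0.320 0.796
outer loop
vertex -4.606 -2.97 0.005
vertex -4.307 -4.008 0.615
vertex -3.572 -3.011 0.689
endloop
endfacet
facet normal -0.248 0.870 0.426
outer loop
vertex -4.606 -2.97 0.005
vertex -3.572 -3.011 0.689
vertex -3.558 -2.462 -0.423
endloop
endfacet
facet normal -0.501 0.832 -0.239
outer loop
vertex -4.606 -2.97 0.005
vertex -3.558 -2.462 -0.423
vertex -4.285 -3.119 -1.184
endloop
endfacet
facet normal -0.924 0.259 -0.282
outer loop
vertex -4.606 -2.97 0.005
vertex -4.285 -3.119 -1.184
vertex -4.748 -4.074 -0.543
endloop
endfacet
facet normal 0.031 -0.097 0.995
outer loop
vertex -3.572 -3.011 0.689
vertex -4.307 -4.008 0.615
vertex -3.075 -4.141 0.564
endloop
endfacet
facet normal -0.646 -0.707 0.286
outer loop
vertex -4.307 -4.008 0.615
vertex -4.748 -4.074 -0.543
vertex -3.802 -4.798 -0.197
endloop
endfacet
facet normal -0.633 -0.196 -0.749
outer loop
vertex -4.748 -4.074 -0.543
vertex -4.285 -3.119 -1.184
vertex -3.788 -4.249 -1.309
endloop
endfacet
facet normal 0.051 0.731 -0.680
outer loop
vertex -4.285 -3.119 -1.184
vertex -3.558 -2.462 -0.423
vertex -3.053 -3.252 -1.235
endloop
endfacet
facet normal 0.462 0.793 0.397
outer loop
vertex -3.558 -2.462 -0.423
vertex -3.572 -3.011 0.689
vertex -2.612 -3.186 -0.077
endloop
endfacet
facet normal 0.501 -0.832 0.239
outer loop
vertex -2.754 -4.29 -0.625
vertex -3.075 -4.141 0.564
vertex -3.802 -4.798 -0.197
endloop
endfacet
facet normal 0.248 -0.870 -0.426
outer loop
vertex -2.754 -4.29 -0.625
vertex -3.802 -4.798 -0.197
vertex -3.788 -4.249 -1.309
endloop
endfacet
facet normal 0.514 -0.320 -0.796
outer loop
vertex -2.754 -4.29 -0.625
vertex -3.788 -4.249 -1.309
vertex -3.053 -3.252 -1.235
endloop
endfacet
facet normal 0.932 0.058 -0.358
outer loop
vertex -2.754 -4.29 -0.625
vertex -3.053 -3.252 -1.235
vertex -2.612 -3.186 -0.077
endloop
endfacet
facet normal 0.924 -0.259 0.282
outer loop
vertex -2.754 -4.29 -0.625
vertex -2.612 -3.186 -0.077
vertex -3.075 -4.141 0.564
endloop
endfacet
facet normal -0.051 -0.731 0.680
outer loop
vertex -3.802 -4.798 -0.197
vertex -3.075 -4.141 0.564
vertex -4.307 -4.008 0.615
endloop
endfacet
facet normal -0.462 -0.793 -0.397
outer loop
vertex -3.788 -4.249 -1.309
vertex -3.802 -4.798 -0.197
vertex -4.748 -4.074 -0.543
endloop
endfacet
facet normal -0.031 0.097 -0.995
outer loop
vertex -3.053 -3.252 -1.235
vertex -3.788 -4.249 -1.309
vertex -4.285 -3.119 -1.184
endloop
endfacet
facet normal 0.646 0.707 -0.286
outer loop
vertex -2.612 -3.186 -0.077
vertex -3.053 -3.252 -1.235
vertex -3.558 -2.462 -0.423
endloop
endfacet
facet normal 0.633 0.196 0.749
outer loop
vertex -3.075 -4.141 0.564
vertex -2.612 -3.186 -0.077
vertex -3.572 -3.011 0.689
endloop
endfacet

endsolid


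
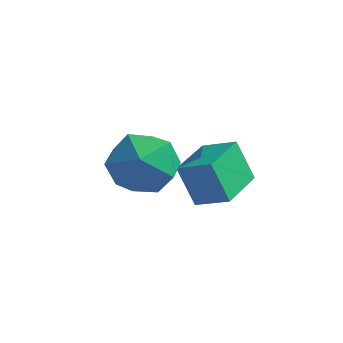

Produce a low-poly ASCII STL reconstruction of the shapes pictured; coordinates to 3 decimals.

solid 
facet normal -0.913 -0.062 -0.402
outer loop
vertex -3.757 1.817 -3.031
vertex -3.867 3.544 -3.049
vertex -3.15 1.842 -4.414
endloop
endfacet
facet normal 0.063 -0.998 0.010
outer loop
vertex -2.053 1.916 -3.931
vertex -3.757 1.817 -3.031
vertex -3.15 1.842 -4.414
endloop
endfacet
facet normal -0.913 -0.062 -0.403
outer loop
vertex -3.15 1.842 -4.414
vertex -3.867 3.544 -3.049
vertex -3.259 3.568 -4.431
endloop
endfacet
facet normal 0.402 0.016 -0.916
outer loop
vertex -3.259 3.568 -4.431
vertex -2.053 1.916 -3.931
vertex -3.15 1.842 -4.414
endloop
endfacet
facet normal -0.402 -0.016 0.915
outer loop
vertex -3.757 1.817 -3.031
vertex -2.77 3.618 -2.566
vertex -3.867 3.544 -3.049
endloop
endfacet
facet normal 0.064 -0.998 0.011
outer loop
vertex -2.661 1.892 -2.549
vertex -3.757 1.817 -3.031
vertex -2.053 1.916 -3.931
endloop
endfacet
facet normal -0.402 -0.016 0.916
outer loop
vertex -2.661 1.892 -2.549
vertex -2.77 3.618 -2.566
vertex -3.757 1.817 -3.031
endloop
endfacet
facet normal -0.063 0.998 -0.010
outer loop
vertex -3.867 3.544 -3.049
vertex -2.77 3.618 -2.566
vertex -3.259 3.568 -4.431
endloop
endfacet
facet normal 0.402 0.016 -0.916
outer loop
vertex -2.163 3.643 -3.949
vertex -2.053 1.916 -3.931
vertex -3.259 3.568 -4.431
endloop
endfacet
facet normal -0.064 0.998 -0.010
outer loop
vertex -3.259 3.568 -4.431
vertex -2.77 3.618 -2.566
vertex -2.163 3.643 -3.949
endloop
endfacet
facet normal 0.913 0.062 0.403
outer loop
vertex -2.163 3.643 -3.949
vertex -2.661 1.892 -2.549
vertex -2.053 1.916 -3.931
endloop
endfacet
facet normal 0.914 0.062 0.402
outer loop
vertex -2.77 3.618 -2.566
vertex -2.661 1.892 -2.549
vertex -2.163 3.643 -3.949
endloop
endfacet
facet normal -0.656 0.751 -0.073
outer loop
vertex -4.117 0.699 -2.456
vertex -4.842 0.143 -1.663
vertex -3.999 0.917 -1.272
endloop
endfacet
facet normal 0.010 0.983 -0.182
outer loop
vertex -4.117 0.699 -2.456
vertex -3.999 0.917 -1.272
vertex -3.016 0.779 -1.962
endloop
endfacet
facet normal 0.283 0.620 -0.732
outer loop
vertex -4.117 0.699 -2.456
vertex -3.016 0.779 -1.962
vertex -3.251 -0.08 -2.78
endloop
endfacet
facet normal -0.214 0.162 -0.963
outer loop
vertex -4.117 0.699 -2.456
vertex -3.251 -0.08 -2.78
vertex -4.38 -0.473 -2.595
endloop
endfacet
facet normal -0.795 0.244 -0.555
outer loop
vertex -4.117 0.699 -2.456
vertex -4.38 -0.473 -2.595
vertex -4.842 0.143 -1.663
endloop
endfacet
facet normal 0.395 0.828 0.398
outer loop
vertex -3.016 0.779 -1.962
vertex -3.999 0.917 -1.272
vertex -3.06 0.273 -0.865
endloop
endfacet
facet normal -0.682 0.453 0.574
outer loop
vertex -3.999 0.917 -1.272
vertex -4.842 0.143 -1.663
vertex -4.189 -0.12 -0.68
endloop
endfacet
facet normal -0.907 -0.368 -0.206
outer loop
vertex -4.842 0.143 -1.663
vertex -4.38 -0.473 -2.595
vertex -4.424 -0.979 -1.498
endloop
endfacet
facet normal 0.032 -0.500 -0.865
outer loop
vertex -4.38 -0.473 -2.595
vertex -3.251 -0.08 -2.78
vertex -3.441 -1.117 -2.188
endloop
endfacet
facet normal 0.837 0.239 -0.492
outer loop
vertex -3.251 -0.08 -2.78
vertex -3.016 0.779 -1.962
vertex -2.598 -0.343 -1.797
endloop
endfacet
facet normal 0.214 -0.162 0.963
outer loop
vertex -3.323 -0.899 -1.004
vertex -3.06 0.273 -0.865
vertex -4.189 -0.12 -0.68
endloop
endfacet
facet normal -0.283 -0.620 0.732
outer loop
vertex -3.323 -0.899 -1.004
vertex -4.189 -0.12 -0.68
vertex -4.424 -0.979 -1.498
endloop
endfacet
facet normal -0.010 -0.983 0.182
outer loop
vertex -3.323 -0.899 -1.004
vertex -4.424 -0.979 -1.498
vertex -3.441 -1.117 -2.188
endloop
endfacet
facet normal 0.656 -0.751 0.073
outer loop
vertex -3.323 -0.899 -1.004
vertex -3.441 -1.117 -2.188
vertex -2.598 -0.343 -1.797
endloop
endfacet
facet normal 0.795 -0.244 0.555
outer loop
vertex -3.323 -0.899 -1.004
vertex -2.598 -0.343 -1.797
vertex -3.06 0.273 -0.865
endloop
endfacet
facet normal -0.032 0.500 0.865
outer loop
vertex -4.189 -0.12 -0.68
vertex -3.06 0.273 -0.865
vertex -3.999 0.917 -1.272
endloop
endfacet
facet normal -0.837 -0.239 0.492
outer loop
vertex -4.424 -0.979 -1.498
vertex -4.189 -0.12 -0.68
vertex -4.842 0.143 -1.663
endloop
endfacet
facet normal -0.395 -0.828 -0.398
outer loop
vertex -3.441 -1.117 -2.188
vertex -4.424 -0.979 -1.498
vertex -4.38 -0.473 -2.595
endloop
endfacet
facet normal 0.682 -0.453 -0.574
outer loop
vertex -2.598 -0.343 -1.797
vertex -3.441 -1.117 -2.188
vertex -3.251 -0.08 -2.78
endloop
endfacet
facet normal 0.907 0.368 0.206
outer loop
vertex -3.06 0.273 -0.865
vertex -2.598 -0.343 -1.797
vertex -3.016 0.779 -1.962
endloop
endfacet

endsolid


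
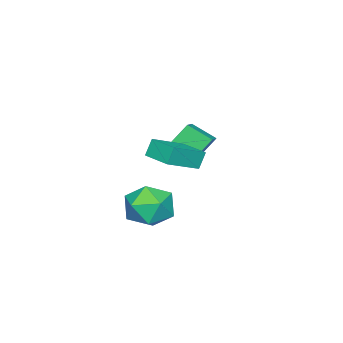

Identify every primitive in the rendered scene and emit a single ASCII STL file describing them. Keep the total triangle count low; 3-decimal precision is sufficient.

solid 
facet normal -0.840 0.333 -0.428
outer loop
vertex -0.58 -0.649 0.893
vertex -0.077 0.699 0.954
vertex -0.211 -0.75 0.089
endloop
endfacet
facet normal -0.349 -0.936 -0.043
outer loop
vertex 1.277 -1.339 0.846
vertex -0.58 -0.649 0.893
vertex -0.211 -0.75 0.089
endloop
endfacet
facet normal -0.840 0.333 -0.428
outer loop
vertex -0.211 -0.75 0.089
vertex -0.077 0.699 0.954
vertex 0.292 0.598 0.15
endloop
endfacet
facet normal 0.414 -0.114 -0.903
outer loop
vertex 0.292 0.598 0.15
vertex 1.277 -1.339 0.846
vertex -0.211 -0.75 0.089
endloop
endfacet
facet normal -0.414 0.114 0.903
outer loop
vertex -0.58 -0.649 0.893
vertex 1.411 0.11 1.711
vertex -0.077 0.699 0.954
endloop
endfacet
facet normal -0.349 -0.936 -0.043
outer loop
vertex 0.908 -1.238 1.65
vertex -0.58 -0.649 0.893
vertex 1.277 -1.339 0.846
endloop
endfacet
facet normal -0.414 0.114 0.903
outer loop
vertex 0.908 -1.238 1.65
vertex 1.411 0.11 1.711
vertex -0.58 -0.649 0.893
endloop
endfacet
facet normal 0.349 0.936 0.043
outer loop
vertex -0.077 0.699 0.954
vertex 1.411 0.11 1.711
vertex 0.292 0.598 0.15
endloop
endfacet
facet normal 0.414 -0.114 -0.903
outer loop
vertex 1.78 0.009 0.907
vertex 1.277 -1.339 0.846
vertex 0.292 0.598 0.15
endloop
endfacet
facet normal 0.349 0.936 0.043
outer loop
vertex 0.292 0.598 0.15
vertex 1.411 0.11 1.711
vertex 1.78 0.009 0.907
endloop
endfacet
facet normal 0.840 -0.333 0.428
outer loop
vertex 1.78 0.009 0.907
vertex 0.908 -1.238 1.65
vertex 1.277 -1.339 0.846
endloop
endfacet
facet normal 0.840 -0.333 0.428
outer loop
vertex 1.411 0.11 1.711
vertex 0.908 -1.238 1.65
vertex 1.78 0.009 0.907
endloop
endfacet
facet normal -0.063 0.498 0.865
outer loop
vertex 1.207 -0.123 -1.025
vertex 1.942 -0.908 -0.519
vertex 2.381 0.063 -1.046
endloop
endfacet
facet normal -0.143 0.940 0.310
outer loop
vertex 1.207 -0.123 -1.025
vertex 2.381 0.063 -1.046
vertex 1.727 0.282 -2.013
endloop
endfacet
facet normal -0.698 0.712 -0.076
outer loop
vertex 1.207 -0.123 -1.025
vertex 1.727 0.282 -2.013
vertex 0.884 -0.552 -2.084
endloop
endfacet
facet normal -0.962 0.129 0.241
outer loop
vertex 1.207 -0.123 -1.025
vertex 0.884 -0.552 -2.084
vertex 1.017 -1.288 -1.161
endloop
endfacet
facet normal -0.569 -0.003 0.822
outer loop
vertex 1.207 -0.123 -1.025
vertex 1.017 -1.288 -1.161
vertex 1.942 -0.908 -0.519
endloop
endfacet
facet normal 0.441 0.892 -0.097
outer loop
vertex 1.727 0.282 -2.013
vertex 2.381 0.063 -1.046
vertex 2.783 -0.252 -2.119
endloop
endfacet
facet normal 0.572 0.177 0.801
outer loop
vertex 2.381 0.063 -1.046
vertex 1.942 -0.908 -0.519
vertex 2.916 -0.988 -1.196
endloop
endfacet
facet normal -0.247 -0.635 0.732
outer loop
vertex 1.942 -0.908 -0.519
vertex 1.017 -1.288 -1.161
vertex 2.073 -1.822 -1.267
endloop
endfacet
facet normal -0.883 -0.420 -0.208
outer loop
vertex 1.017 -1.288 -1.161
vertex 0.884 -0.552 -2.084
vertex 1.419 -1.603 -2.234
endloop
endfacet
facet normal -0.457 0.523 -0.719
outer loop
vertex 0.884 -0.552 -2.084
vertex 1.727 0.282 -2.013
vertex 1.858 -0.632 -2.761
endloop
endfacet
facet normal 0.962 -0.129 -0.241
outer loop
vertex 2.593 -1.417 -2.255
vertex 2.783 -0.252 -2.119
vertex 2.916 -0.988 -1.196
endloop
endfacet
facet normal 0.698 -0.712 0.076
outer loop
vertex 2.593 -1.417 -2.255
vertex 2.916 -0.988 -1.196
vertex 2.073 -1.822 -1.267
endloop
endfacet
facet normal 0.143 -0.940 -0.310
outer loop
vertex 2.593 -1.417 -2.255
vertex 2.073 -1.822 -1.267
vertex 1.419 -1.603 -2.234
endloop
endfacet
facet normal 0.063 -0.498 -0.865
outer loop
vertex 2.593 -1.417 -2.255
vertex 1.419 -1.603 -2.234
vertex 1.858 -0.632 -2.761
endloop
endfacet
facet normal 0.569 0.003 -0.822
outer loop
vertex 2.593 -1.417 -2.255
vertex 1.858 -0.632 -2.761
vertex 2.783 -0.252 -2.119
endloop
endfacet
facet normal 0.883 0.420 0.208
outer loop
vertex 2.916 -0.988 -1.196
vertex 2.783 -0.252 -2.119
vertex 2.381 0.063 -1.046
endloop
endfacet
facet normal 0.457 -0.523 0.719
outer loop
vertex 2.073 -1.822 -1.267
vertex 2.916 -0.988 -1.196
vertex 1.942 -0.908 -0.519
endloop
endfacet
facet normal -0.441 -0.892 0.097
outer loop
vertex 1.419 -1.603 -2.234
vertex 2.073 -1.822 -1.267
vertex 1.017 -1.288 -1.161
endloop
endfacet
facet normal -0.572 -0.177 -0.801
outer loop
vertex 1.858 -0.632 -2.761
vertex 1.419 -1.603 -2.234
vertex 0.884 -0.552 -2.084
endloop
endfacet
facet normal 0.247 0.635 -0.732
outer loop
vertex 2.783 -0.252 -2.119
vertex 1.858 -0.632 -2.761
vertex 1.727 0.282 -2.013
endloop
endfacet
facet normal -0.517 0.379 0.767
outer loop
vertex -3.841 -2.162 0.349
vertex -2.51 -1.604 0.97
vertex -4.001 -1.043 -0.312
endloop
endfacet
facet normal -0.848 -0.354 -0.395
outer loop
vertex -3.33 -1.536 -1.31
vertex -3.841 -2.162 0.349
vertex -4.001 -1.043 -0.312
endloop
endfacet
facet normal -0.517 0.380 0.767
outer loop
vertex -4.001 -1.043 -0.312
vertex -2.51 -1.604 0.97
vertex -2.671 -0.485 0.308
endloop
endfacet
facet normal -0.123 0.854 -0.505
outer loop
vertex -2.671 -0.485 0.308
vertex -3.33 -1.536 -1.31
vertex -4.001 -1.043 -0.312
endloop
endfacet
facet normal 0.123 -0.855 0.505
outer loop
vertex -3.841 -2.162 0.349
vertex -1.839 -2.097 -0.028
vertex -2.51 -1.604 0.97
endloop
endfacet
facet normal -0.847 -0.356 -0.395
outer loop
vertex -3.169 -2.655 -0.648
vertex -3.841 -2.162 0.349
vertex -3.33 -1.536 -1.31
endloop
endfacet
facet normal 0.123 -0.854 0.505
outer loop
vertex -3.169 -2.655 -0.648
vertex -1.839 -2.097 -0.028
vertex -3.841 -2.162 0.349
endloop
endfacet
facet normal 0.848 0.355 0.394
outer loop
vertex -2.51 -1.604 0.97
vertex -1.839 -2.097 -0.028
vertex -2.671 -0.485 0.308
endloop
endfacet
facet normal -0.123 0.854 -0.505
outer loop
vertex -1.999 -0.978 -0.689
vertex -3.33 -1.536 -1.31
vertex -2.671 -0.485 0.308
endloop
endfacet
facet normal 0.847 0.355 0.396
outer loop
vertex -2.671 -0.485 0.308
vertex -1.839 -2.097 -0.028
vertex -1.999 -0.978 -0.689
endloop
endfacet
facet normal 0.517 -0.379 -0.767
outer loop
vertex -1.999 -0.978 -0.689
vertex -3.169 -2.655 -0.648
vertex -3.33 -1.536 -1.31
endloop
endfacet
facet normal 0.517 -0.379 -0.767
outer loop
vertex -1.839 -2.097 -0.028
vertex -3.169 -2.655 -0.648
vertex -1.999 -0.978 -0.689
endloop
endfacet

endsolid


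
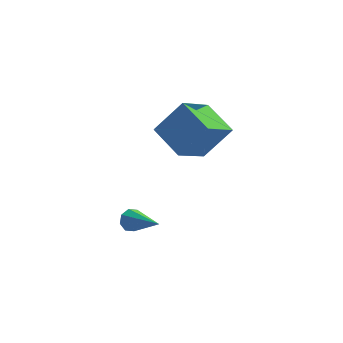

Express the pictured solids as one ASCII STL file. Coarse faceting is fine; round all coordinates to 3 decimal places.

solid 
facet normal -0.544 0.693 -0.473
outer loop
vertex 1.158 -0.818 -3.137
vertex 0.747 -0.863 -2.73
vertex 1.222 -0.537 -2.799
endloop
endfacet
facet normal 0.937 0.161 -0.311
outer loop
vertex 1.158 -0.818 -3.137
vertex 1.222 -0.537 -2.799
vertex 1.873 -2.297 -1.75
endloop
endfacet
facet normal -0.544 0.693 -0.473
outer loop
vertex 1.222 -0.537 -2.799
vertex 0.747 -0.863 -2.73
vertex 1.008 -0.447 -2.421
endloop
endfacet
facet normal 0.801 0.496 0.335
outer loop
vertex 1.222 -0.537 -2.799
vertex 1.008 -0.447 -2.421
vertex 1.873 -2.297 -1.75
endloop
endfacet
facet normal -0.543 0.693 -0.474
outer loop
vertex 1.008 -0.447 -2.421
vertex 0.747 -0.863 -2.73
vertex 0.641 -0.6 -2.224
endloop
endfacet
facet normal 0.276 0.439 0.855
outer loop
vertex 1.008 -0.447 -2.421
vertex 0.641 -0.6 -2.224
vertex 1.873 -2.297 -1.75
endloop
endfacet
facet normal -0.544 0.693 -0.474
outer loop
vertex 0.641 -0.6 -2.224
vertex 0.747 -0.863 -2.73
vertex 0.336 -0.908 -2.324
endloop
endfacet
facet normal -0.332 0.022 0.943
outer loop
vertex 0.641 -0.6 -2.224
vertex 0.336 -0.908 -2.324
vertex 1.873 -2.297 -1.75
endloop
endfacet
facet normal -0.544 0.692 -0.474
outer loop
vertex 0.336 -0.908 -2.324
vertex 0.747 -0.863 -2.73
vertex 0.272 -1.189 -2.661
endloop
endfacet
facet normal -0.664 -0.508 0.549
outer loop
vertex 0.336 -0.908 -2.324
vertex 0.272 -1.189 -2.661
vertex 1.873 -2.297 -1.75
endloop
endfacet
facet normal -0.544 0.692 -0.474
outer loop
vertex 0.272 -1.189 -2.661
vertex 0.747 -0.863 -2.73
vertex 0.487 -1.279 -3.039
endloop
endfacet
facet normal -0.528 -0.844 -0.099
outer loop
vertex 0.272 -1.189 -2.661
vertex 0.487 -1.279 -3.039
vertex 1.873 -2.297 -1.75
endloop
endfacet
facet normal -0.543 0.692 -0.475
outer loop
vertex 0.487 -1.279 -3.039
vertex 0.747 -0.863 -2.73
vertex 0.854 -1.126 -3.236
endloop
endfacet
facet normal -0.004 -0.787 -0.617
outer loop
vertex 0.487 -1.279 -3.039
vertex 0.854 -1.126 -3.236
vertex 1.873 -2.297 -1.75
endloop
endfacet
facet normal -0.545 0.691 -0.474
outer loop
vertex 0.854 -1.126 -3.236
vertex 0.747 -0.863 -2.73
vertex 1.158 -0.818 -3.137
endloop
endfacet
facet normal 0.604 -0.370 -0.706
outer loop
vertex 0.854 -1.126 -3.236
vertex 1.158 -0.818 -3.137
vertex 1.873 -2.297 -1.75
endloop
endfacet
facet normal -0.629 -0.125 -0.768
outer loop
vertex 1.735 0.229 2.243
vertex 2.839 1.463 1.138
vertex 2.7 -1.142 1.676
endloop
endfacet
facet normal -0.554 -0.620 0.555
outer loop
vertex 3.901 -0.903 3.142
vertex 1.735 0.229 2.243
vertex 2.7 -1.142 1.676
endloop
endfacet
facet normal -0.629 -0.125 -0.768
outer loop
vertex 2.7 -1.142 1.676
vertex 2.839 1.463 1.138
vertex 3.804 0.092 0.571
endloop
endfacet
facet normal 0.545 -0.775 -0.320
outer loop
vertex 3.804 0.092 0.571
vertex 3.901 -0.903 3.142
vertex 2.7 -1.142 1.676
endloop
endfacet
facet normal -0.545 0.775 0.320
outer loop
vertex 1.735 0.229 2.243
vertex 4.04 1.702 2.604
vertex 2.839 1.463 1.138
endloop
endfacet
facet normal -0.554 -0.620 0.555
outer loop
vertex 2.936 0.468 3.709
vertex 1.735 0.229 2.243
vertex 3.901 -0.903 3.142
endloop
endfacet
facet normal -0.545 0.775 0.320
outer loop
vertex 2.936 0.468 3.709
vertex 4.04 1.702 2.604
vertex 1.735 0.229 2.243
endloop
endfacet
facet normal 0.554 0.620 -0.555
outer loop
vertex 2.839 1.463 1.138
vertex 4.04 1.702 2.604
vertex 3.804 0.092 0.571
endloop
endfacet
facet normal 0.545 -0.775 -0.320
outer loop
vertex 5.005 0.331 2.037
vertex 3.901 -0.903 3.142
vertex 3.804 0.092 0.571
endloop
endfacet
facet normal 0.554 0.620 -0.555
outer loop
vertex 3.804 0.092 0.571
vertex 4.04 1.702 2.604
vertex 5.005 0.331 2.037
endloop
endfacet
facet normal 0.629 0.125 0.768
outer loop
vertex 5.005 0.331 2.037
vertex 2.936 0.468 3.709
vertex 3.901 -0.903 3.142
endloop
endfacet
facet normal 0.629 0.125 0.768
outer loop
vertex 4.04 1.702 2.604
vertex 2.936 0.468 3.709
vertex 5.005 0.331 2.037
endloop
endfacet

endsolid


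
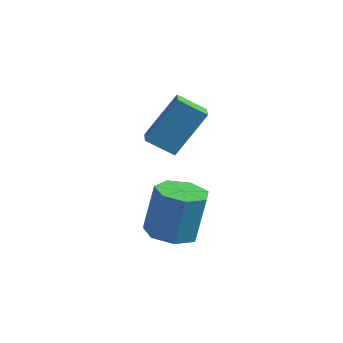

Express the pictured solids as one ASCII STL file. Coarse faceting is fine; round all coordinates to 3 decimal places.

solid 
facet normal -0.080 -0.235 -0.969
outer loop
vertex -0.993 -2.158 -0.425
vertex -1.959 -2.162 -0.344
vertex -1.375 -1.422 -0.572
endloop
endfacet
facet normal 0.888 0.425 -0.177
outer loop
vertex -0.993 -2.158 -0.425
vertex -1.375 -1.422 -0.572
vertex -0.834 -1.695 1.483
endloop
endfacet
facet normal 0.888 0.425 -0.177
outer loop
vertex -0.834 -1.695 1.483
vertex -1.375 -1.422 -0.572
vertex -1.216 -0.959 1.336
endloop
endfacet
facet normal 0.080 0.235 0.969
outer loop
vertex -0.834 -1.695 1.483
vertex -1.216 -0.959 1.336
vertex -1.801 -1.698 1.564
endloop
endfacet
facet normal -0.081 -0.235 -0.969
outer loop
vertex -1.375 -1.422 -0.572
vertex -1.959 -2.162 -0.344
vertex -2.197 -1.243 -0.547
endloop
endfacet
facet normal 0.199 0.948 -0.247
outer loop
vertex -1.375 -1.422 -0.572
vertex -2.197 -1.243 -0.547
vertex -1.216 -0.959 1.336
endloop
endfacet
facet normal 0.199 0.948 -0.247
outer loop
vertex -1.216 -0.959 1.336
vertex -2.197 -1.243 -0.547
vertex -2.038 -0.78 1.361
endloop
endfacet
facet normal 0.081 0.235 0.969
outer loop
vertex -1.216 -0.959 1.336
vertex -2.038 -0.78 1.361
vertex -1.801 -1.698 1.564
endloop
endfacet
facet normal -0.081 -0.235 -0.969
outer loop
vertex -2.197 -1.243 -0.547
vertex -1.959 -2.162 -0.344
vertex -2.84 -1.756 -0.369
endloop
endfacet
facet normal -0.640 0.757 -0.130
outer loop
vertex -2.197 -1.243 -0.547
vertex -2.84 -1.756 -0.369
vertex -2.038 -0.78 1.361
endloop
endfacet
facet normal -0.640 0.757 -0.130
outer loop
vertex -2.038 -0.78 1.361
vertex -2.84 -1.756 -0.369
vertex -2.681 -1.293 1.539
endloop
endfacet
facet normal 0.081 0.235 0.969
outer loop
vertex -2.038 -0.78 1.361
vertex -2.681 -1.293 1.539
vertex -1.801 -1.698 1.564
endloop
endfacet
facet normal -0.081 -0.235 -0.969
outer loop
vertex -2.84 -1.756 -0.369
vertex -1.959 -2.162 -0.344
vertex -2.82 -2.574 -0.172
endloop
endfacet
facet normal -0.996 -0.004 0.084
outer loop
vertex -2.84 -1.756 -0.369
vertex -2.82 -2.574 -0.172
vertex -2.681 -1.293 1.539
endloop
endfacet
facet normal -0.997 -0.003 0.083
outer loop
vertex -2.681 -1.293 1.539
vertex -2.82 -2.574 -0.172
vertex -2.662 -2.111 1.736
endloop
endfacet
facet normal 0.081 0.235 0.969
outer loop
vertex -2.681 -1.293 1.539
vertex -2.662 -2.111 1.736
vertex -1.801 -1.698 1.564
endloop
endfacet
facet normal -0.081 -0.235 -0.969
outer loop
vertex -2.82 -2.574 -0.172
vertex -1.959 -2.162 -0.344
vertex -2.152 -3.082 -0.105
endloop
endfacet
facet normal -0.603 -0.762 0.235
outer loop
vertex -2.82 -2.574 -0.172
vertex -2.152 -3.082 -0.105
vertex -2.662 -2.111 1.736
endloop
endfacet
facet normal -0.602 -0.763 0.236
outer loop
vertex -2.662 -2.111 1.736
vertex -2.152 -3.082 -0.105
vertex -1.993 -2.618 1.803
endloop
endfacet
facet normal 0.081 0.235 0.969
outer loop
vertex -2.662 -2.111 1.736
vertex -1.993 -2.618 1.803
vertex -1.801 -1.698 1.564
endloop
endfacet
facet normal -0.080 -0.235 -0.969
outer loop
vertex -2.152 -3.082 -0.105
vertex -1.959 -2.162 -0.344
vertex -1.339 -2.896 -0.217
endloop
endfacet
facet normal 0.245 -0.946 0.210
outer loop
vertex -2.152 -3.082 -0.105
vertex -1.339 -2.896 -0.217
vertex -1.993 -2.618 1.803
endloop
endfacet
facet normal 0.244 -0.947 0.209
outer loop
vertex -1.993 -2.618 1.803
vertex -1.339 -2.896 -0.217
vertex -1.18 -2.433 1.691
endloop
endfacet
facet normal 0.080 0.235 0.969
outer loop
vertex -1.993 -2.618 1.803
vertex -1.18 -2.433 1.691
vertex -1.801 -1.698 1.564
endloop
endfacet
facet normal -0.080 -0.235 -0.969
outer loop
vertex -1.339 -2.896 -0.217
vertex -1.959 -2.162 -0.344
vertex -0.993 -2.158 -0.425
endloop
endfacet
facet normal 0.908 -0.418 0.026
outer loop
vertex -1.339 -2.896 -0.217
vertex -0.993 -2.158 -0.425
vertex -1.18 -2.433 1.691
endloop
endfacet
facet normal 0.908 -0.418 0.026
outer loop
vertex -1.18 -2.433 1.691
vertex -0.993 -2.158 -0.425
vertex -0.834 -1.695 1.483
endloop
endfacet
facet normal 0.080 0.235 0.969
outer loop
vertex -1.18 -2.433 1.691
vertex -0.834 -1.695 1.483
vertex -1.801 -1.698 1.564
endloop
endfacet
facet normal -0.787 -0.335 0.518
outer loop
vertex -2.757 -0.498 5.131
vertex -3.32 0.311 4.8
vertex -3.372 -1.597 3.487
endloop
endfacet
facet normal 0.541 -0.778 0.318
outer loop
vertex -2.42 -1.191 2.86
vertex -2.757 -0.498 5.131
vertex -3.372 -1.597 3.487
endloop
endfacet
facet normal -0.786 -0.336 0.519
outer loop
vertex -3.372 -1.597 3.487
vertex -3.32 0.311 4.8
vertex -3.935 -0.788 3.157
endloop
endfacet
facet normal -0.297 -0.530 -0.794
outer loop
vertex -3.935 -0.788 3.157
vertex -2.42 -1.191 2.86
vertex -3.372 -1.597 3.487
endloop
endfacet
facet normal 0.296 0.531 0.794
outer loop
vertex -2.757 -0.498 5.131
vertex -2.368 0.717 4.173
vertex -3.32 0.311 4.8
endloop
endfacet
facet normal 0.542 -0.778 0.318
outer loop
vertex -1.805 -0.092 4.503
vertex -2.757 -0.498 5.131
vertex -2.42 -1.191 2.86
endloop
endfacet
facet normal 0.297 0.531 0.794
outer loop
vertex -1.805 -0.092 4.503
vertex -2.368 0.717 4.173
vertex -2.757 -0.498 5.131
endloop
endfacet
facet normal -0.541 0.778 -0.318
outer loop
vertex -3.32 0.311 4.8
vertex -2.368 0.717 4.173
vertex -3.935 -0.788 3.157
endloop
endfacet
facet normal -0.297 -0.531 -0.793
outer loop
vertex -2.983 -0.382 2.529
vertex -2.42 -1.191 2.86
vertex -3.935 -0.788 3.157
endloop
endfacet
facet normal -0.542 0.778 -0.318
outer loop
vertex -3.935 -0.788 3.157
vertex -2.368 0.717 4.173
vertex -2.983 -0.382 2.529
endloop
endfacet
facet normal 0.787 0.335 -0.519
outer loop
vertex -2.983 -0.382 2.529
vertex -1.805 -0.092 4.503
vertex -2.42 -1.191 2.86
endloop
endfacet
facet normal 0.786 0.336 -0.519
outer loop
vertex -2.368 0.717 4.173
vertex -1.805 -0.092 4.503
vertex -2.983 -0.382 2.529
endloop
endfacet

endsolid


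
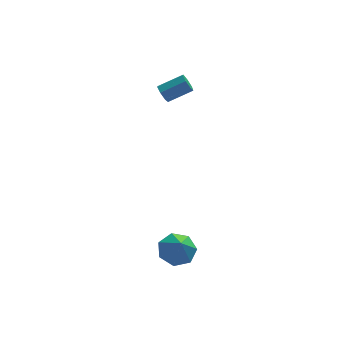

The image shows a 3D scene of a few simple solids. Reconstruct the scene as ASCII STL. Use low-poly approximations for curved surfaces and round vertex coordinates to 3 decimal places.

solid 
facet normal -0.058 0.519 -0.853
outer loop
vertex 0.877 -2.732 -3.738
vertex 0.242 -3.331 -4.059
vertex 0.109 -2.548 -3.574
endloop
endfacet
facet normal 0.284 0.415 0.864
outer loop
vertex 0.877 -2.732 -3.738
vertex 0.109 -2.548 -3.574
vertex 0.318 -4.009 -2.941
endloop
endfacet
facet normal -0.058 0.518 -0.853
outer loop
vertex 0.109 -2.548 -3.574
vertex 0.242 -3.331 -4.059
vertex -0.559 -2.954 -3.775
endloop
endfacet
facet normal -0.439 0.304 0.846
outer loop
vertex 0.109 -2.548 -3.574
vertex -0.559 -2.954 -3.775
vertex 0.318 -4.009 -2.941
endloop
endfacet
facet normal -0.058 0.519 -0.853
outer loop
vertex -0.559 -2.954 -3.775
vertex 0.242 -3.331 -4.059
vertex -0.624 -3.643 -4.19
endloop
endfacet
facet normal -0.807 -0.247 0.536
outer loop
vertex -0.559 -2.954 -3.775
vertex -0.624 -3.643 -4.19
vertex 0.318 -4.009 -2.941
endloop
endfacet
facet normal -0.058 0.519 -0.853
outer loop
vertex -0.624 -3.643 -4.19
vertex 0.242 -3.331 -4.059
vertex -0.036 -4.097 -4.506
endloop
endfacet
facet normal -0.544 -0.822 0.169
outer loop
vertex -0.624 -3.643 -4.19
vertex -0.036 -4.097 -4.506
vertex 0.318 -4.009 -2.941
endloop
endfacet
facet normal -0.058 0.519 -0.853
outer loop
vertex -0.036 -4.097 -4.506
vertex 0.242 -3.331 -4.059
vertex 0.761 -3.974 -4.485
endloop
endfacet
facet normal 0.152 -0.988 0.021
outer loop
vertex -0.036 -4.097 -4.506
vertex 0.761 -3.974 -4.485
vertex 0.318 -4.009 -2.941
endloop
endfacet
facet normal -0.058 0.519 -0.853
outer loop
vertex 0.761 -3.974 -4.485
vertex 0.242 -3.331 -4.059
vertex 1.167 -3.366 -4.143
endloop
endfacet
facet normal 0.758 -0.620 0.203
outer loop
vertex 0.761 -3.974 -4.485
vertex 1.167 -3.366 -4.143
vertex 0.318 -4.009 -2.941
endloop
endfacet
facet normal -0.058 0.519 -0.853
outer loop
vertex 1.167 -3.366 -4.143
vertex 0.242 -3.331 -4.059
vertex 0.877 -2.732 -3.738
endloop
endfacet
facet normal 0.816 0.004 0.578
outer loop
vertex 1.167 -3.366 -4.143
vertex 0.877 -2.732 -3.738
vertex 0.318 -4.009 -2.941
endloop
endfacet
facet normal -0.894 -0.070 -0.443
outer loop
vertex 0.712 2.339 1.816
vertex 0.503 2.653 2.188
vertex 0.722 2.79 1.725
endloop
endfacet
facet normal 0.449 -0.186 -0.874
outer loop
vertex 0.712 2.339 1.816
vertex 0.722 2.79 1.725
vertex 1.927 2.434 2.42
endloop
endfacet
facet normal 0.449 -0.187 -0.874
outer loop
vertex 1.927 2.434 2.42
vertex 0.722 2.79 1.725
vertex 1.937 2.884 2.329
endloop
endfacet
facet normal 0.893 0.070 0.445
outer loop
vertex 1.927 2.434 2.42
vertex 1.937 2.884 2.329
vertex 1.717 2.747 2.792
endloop
endfacet
facet normal -0.894 -0.070 -0.443
outer loop
vertex 0.722 2.79 1.725
vertex 0.503 2.653 2.188
vertex 0.566 3.138 1.984
endloop
endfacet
facet normal 0.296 0.652 -0.698
outer loop
vertex 0.722 2.79 1.725
vertex 0.566 3.138 1.984
vertex 1.937 2.884 2.329
endloop
endfacet
facet normal 0.296 0.651 -0.699
outer loop
vertex 1.937 2.884 2.329
vertex 0.566 3.138 1.984
vertex 1.781 3.232 2.587
endloop
endfacet
facet normal 0.893 0.070 0.445
outer loop
vertex 1.937 2.884 2.329
vertex 1.781 3.232 2.587
vertex 1.717 2.747 2.792
endloop
endfacet
facet normal -0.894 -0.070 -0.443
outer loop
vertex 0.566 3.138 1.984
vertex 0.503 2.653 2.188
vertex 0.363 3.12 2.396
endloop
endfacet
facet normal -0.079 0.997 0.004
outer loop
vertex 0.566 3.138 1.984
vertex 0.363 3.12 2.396
vertex 1.781 3.232 2.587
endloop
endfacet
facet normal -0.079 0.997 0.004
outer loop
vertex 1.781 3.232 2.587
vertex 0.363 3.12 2.396
vertex 1.578 3.214 3.0
endloop
endfacet
facet normal 0.894 0.069 0.442
outer loop
vertex 1.781 3.232 2.587
vertex 1.578 3.214 3.0
vertex 1.717 2.747 2.792
endloop
endfacet
facet normal -0.893 -0.070 -0.444
outer loop
vertex 0.363 3.12 2.396
vertex 0.503 2.653 2.188
vertex 0.265 2.751 2.651
endloop
endfacet
facet normal -0.395 0.591 0.703
outer loop
vertex 0.363 3.12 2.396
vertex 0.265 2.751 2.651
vertex 1.578 3.214 3.0
endloop
endfacet
facet normal -0.395 0.591 0.703
outer loop
vertex 1.578 3.214 3.0
vertex 0.265 2.751 2.651
vertex 1.48 2.845 3.255
endloop
endfacet
facet normal 0.894 0.069 0.443
outer loop
vertex 1.578 3.214 3.0
vertex 1.48 2.845 3.255
vertex 1.717 2.747 2.792
endloop
endfacet
facet normal -0.893 -0.068 -0.445
outer loop
vertex 0.265 2.751 2.651
vertex 0.503 2.653 2.188
vertex 0.345 2.308 2.558
endloop
endfacet
facet normal -0.414 -0.258 0.873
outer loop
vertex 0.265 2.751 2.651
vertex 0.345 2.308 2.558
vertex 1.48 2.845 3.255
endloop
endfacet
facet normal -0.414 -0.258 0.873
outer loop
vertex 1.48 2.845 3.255
vertex 0.345 2.308 2.558
vertex 1.56 2.402 3.162
endloop
endfacet
facet normal 0.894 0.068 0.443
outer loop
vertex 1.48 2.845 3.255
vertex 1.56 2.402 3.162
vertex 1.717 2.747 2.792
endloop
endfacet
facet normal -0.893 -0.068 -0.444
outer loop
vertex 0.345 2.308 2.558
vertex 0.503 2.653 2.188
vertex 0.544 2.124 2.186
endloop
endfacet
facet normal -0.122 -0.914 0.387
outer loop
vertex 0.345 2.308 2.558
vertex 0.544 2.124 2.186
vertex 1.56 2.402 3.162
endloop
endfacet
facet normal -0.120 -0.915 0.386
outer loop
vertex 1.56 2.402 3.162
vertex 0.544 2.124 2.186
vertex 1.759 2.219 2.79
endloop
endfacet
facet normal 0.893 0.069 0.444
outer loop
vertex 1.56 2.402 3.162
vertex 1.759 2.219 2.79
vertex 1.717 2.747 2.792
endloop
endfacet
facet normal -0.893 -0.068 -0.445
outer loop
vertex 0.544 2.124 2.186
vertex 0.503 2.653 2.188
vertex 0.712 2.339 1.816
endloop
endfacet
facet normal 0.264 -0.881 -0.392
outer loop
vertex 0.544 2.124 2.186
vertex 0.712 2.339 1.816
vertex 1.759 2.219 2.79
endloop
endfacet
facet normal 0.264 -0.881 -0.392
outer loop
vertex 1.759 2.219 2.79
vertex 0.712 2.339 1.816
vertex 1.927 2.434 2.42
endloop
endfacet
facet normal 0.893 0.069 0.446
outer loop
vertex 1.759 2.219 2.79
vertex 1.927 2.434 2.42
vertex 1.717 2.747 2.792
endloop
endfacet

endsolid


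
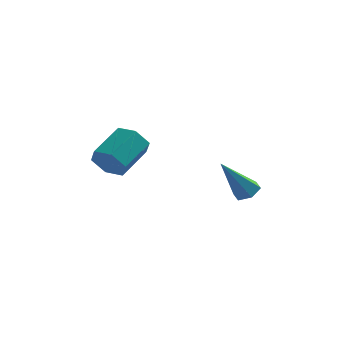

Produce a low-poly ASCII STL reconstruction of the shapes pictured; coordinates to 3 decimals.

solid 
facet normal 0.477 0.298 -0.827
outer loop
vertex 2.418 3.52 -1.604
vertex 1.892 3.655 -1.859
vertex 2.186 4.069 -1.54
endloop
endfacet
facet normal 0.642 0.185 0.744
outer loop
vertex 2.418 3.52 -1.604
vertex 2.186 4.069 -1.54
vertex 0.948 3.065 -0.221
endloop
endfacet
facet normal 0.477 0.298 -0.827
outer loop
vertex 2.186 4.069 -1.54
vertex 1.892 3.655 -1.859
vertex 1.66 4.204 -1.795
endloop
endfacet
facet normal -0.063 0.822 0.566
outer loop
vertex 2.186 4.069 -1.54
vertex 1.66 4.204 -1.795
vertex 0.948 3.065 -0.221
endloop
endfacet
facet normal 0.477 0.298 -0.827
outer loop
vertex 1.66 4.204 -1.795
vertex 1.892 3.655 -1.859
vertex 1.366 3.79 -2.114
endloop
endfacet
facet normal -0.827 0.562 0.033
outer loop
vertex 1.66 4.204 -1.795
vertex 1.366 3.79 -2.114
vertex 0.948 3.065 -0.221
endloop
endfacet
facet normal 0.477 0.296 -0.827
outer loop
vertex 1.366 3.79 -2.114
vertex 1.892 3.655 -1.859
vertex 1.598 3.24 -2.177
endloop
endfacet
facet normal -0.884 -0.336 -0.324
outer loop
vertex 1.366 3.79 -2.114
vertex 1.598 3.24 -2.177
vertex 0.948 3.065 -0.221
endloop
endfacet
facet normal 0.476 0.297 -0.828
outer loop
vertex 1.598 3.24 -2.177
vertex 1.892 3.655 -1.859
vertex 2.125 3.105 -1.922
endloop
endfacet
facet normal -0.178 -0.973 -0.146
outer loop
vertex 1.598 3.24 -2.177
vertex 2.125 3.105 -1.922
vertex 0.948 3.065 -0.221
endloop
endfacet
facet normal 0.477 0.297 -0.827
outer loop
vertex 2.125 3.105 -1.922
vertex 1.892 3.655 -1.859
vertex 2.418 3.52 -1.604
endloop
endfacet
facet normal 0.586 -0.711 0.389
outer loop
vertex 2.125 3.105 -1.922
vertex 2.418 3.52 -1.604
vertex 0.948 3.065 -0.221
endloop
endfacet
facet normal -0.411 -0.804 -0.430
outer loop
vertex -2.594 2.18 -0.667
vertex -3.11 2.112 -0.047
vertex -3.309 2.559 -0.693
endloop
endfacet
facet normal 0.227 0.366 -0.902
outer loop
vertex -2.594 2.18 -0.667
vertex -3.309 2.559 -0.693
vertex -1.913 3.516 0.047
endloop
endfacet
facet normal 0.227 0.367 -0.902
outer loop
vertex -1.913 3.516 0.047
vertex -3.309 2.559 -0.693
vertex -2.629 3.894 0.021
endloop
endfacet
facet normal 0.409 0.805 0.430
outer loop
vertex -1.913 3.516 0.047
vertex -2.629 3.894 0.021
vertex -2.43 3.448 0.667
endloop
endfacet
facet normal -0.411 -0.804 -0.430
outer loop
vertex -3.309 2.559 -0.693
vertex -3.11 2.112 -0.047
vertex -3.826 2.491 -0.072
endloop
endfacet
facet normal -0.652 0.588 -0.478
outer loop
vertex -3.309 2.559 -0.693
vertex -3.826 2.491 -0.072
vertex -2.629 3.894 0.021
endloop
endfacet
facet normal -0.652 0.588 -0.478
outer loop
vertex -2.629 3.894 0.021
vertex -3.826 2.491 -0.072
vertex -3.145 3.826 0.641
endloop
endfacet
facet normal 0.410 0.805 0.429
outer loop
vertex -2.629 3.894 0.021
vertex -3.145 3.826 0.641
vertex -2.43 3.448 0.667
endloop
endfacet
facet normal -0.410 -0.804 -0.430
outer loop
vertex -3.826 2.491 -0.072
vertex -3.11 2.112 -0.047
vertex -3.627 2.044 0.573
endloop
endfacet
facet normal -0.878 0.221 0.424
outer loop
vertex -3.826 2.491 -0.072
vertex -3.627 2.044 0.573
vertex -3.145 3.826 0.641
endloop
endfacet
facet normal -0.878 0.221 0.423
outer loop
vertex -3.145 3.826 0.641
vertex -3.627 2.044 0.573
vertex -2.946 3.38 1.287
endloop
endfacet
facet normal 0.410 0.805 0.429
outer loop
vertex -3.145 3.826 0.641
vertex -2.946 3.38 1.287
vertex -2.43 3.448 0.667
endloop
endfacet
facet normal -0.409 -0.805 -0.430
outer loop
vertex -3.627 2.044 0.573
vertex -3.11 2.112 -0.047
vertex -2.911 1.666 0.599
endloop
endfacet
facet normal -0.226 -0.367 0.902
outer loop
vertex -3.627 2.044 0.573
vertex -2.911 1.666 0.599
vertex -2.946 3.38 1.287
endloop
endfacet
facet normal -0.227 -0.367 0.902
outer loop
vertex -2.946 3.38 1.287
vertex -2.911 1.666 0.599
vertex -2.231 3.001 1.313
endloop
endfacet
facet normal 0.411 0.804 0.430
outer loop
vertex -2.946 3.38 1.287
vertex -2.231 3.001 1.313
vertex -2.43 3.448 0.667
endloop
endfacet
facet normal -0.410 -0.805 -0.429
outer loop
vertex -2.911 1.666 0.599
vertex -3.11 2.112 -0.047
vertex -2.395 1.734 -0.021
endloop
endfacet
facet normal 0.652 -0.588 0.478
outer loop
vertex -2.911 1.666 0.599
vertex -2.395 1.734 -0.021
vertex -2.231 3.001 1.313
endloop
endfacet
facet normal 0.652 -0.588 0.478
outer loop
vertex -2.231 3.001 1.313
vertex -2.395 1.734 -0.021
vertex -1.714 3.069 0.692
endloop
endfacet
facet normal 0.411 0.804 0.430
outer loop
vertex -2.231 3.001 1.313
vertex -1.714 3.069 0.692
vertex -2.43 3.448 0.667
endloop
endfacet
facet normal -0.410 -0.805 -0.429
outer loop
vertex -2.395 1.734 -0.021
vertex -3.11 2.112 -0.047
vertex -2.594 2.18 -0.667
endloop
endfacet
facet normal 0.878 -0.222 -0.424
outer loop
vertex -2.395 1.734 -0.021
vertex -2.594 2.18 -0.667
vertex -1.714 3.069 0.692
endloop
endfacet
facet normal 0.878 -0.221 -0.424
outer loop
vertex -1.714 3.069 0.692
vertex -2.594 2.18 -0.667
vertex -1.913 3.516 0.047
endloop
endfacet
facet normal 0.410 0.804 0.430
outer loop
vertex -1.714 3.069 0.692
vertex -1.913 3.516 0.047
vertex -2.43 3.448 0.667
endloop
endfacet

endsolid


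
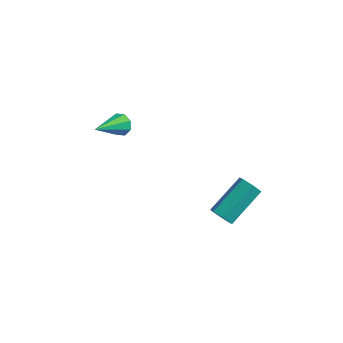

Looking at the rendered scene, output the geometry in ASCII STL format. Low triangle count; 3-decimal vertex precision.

solid 
facet normal -0.167 -0.835 -0.524
outer loop
vertex 4.108 -2.831 -3.464
vertex 3.502 -2.789 -3.338
vertex 3.733 -2.517 -3.845
endloop
endfacet
facet normal 0.779 0.215 -0.590
outer loop
vertex 4.108 -2.831 -3.464
vertex 3.733 -2.517 -3.845
vertex 4.463 -1.052 -2.348
endloop
endfacet
facet normal 0.779 0.215 -0.590
outer loop
vertex 4.463 -1.052 -2.348
vertex 3.733 -2.517 -3.845
vertex 4.088 -0.738 -2.729
endloop
endfacet
facet normal 0.166 0.835 0.525
outer loop
vertex 4.463 -1.052 -2.348
vertex 4.088 -0.738 -2.729
vertex 3.858 -1.011 -2.222
endloop
endfacet
facet normal -0.167 -0.835 -0.524
outer loop
vertex 3.733 -2.517 -3.845
vertex 3.502 -2.789 -3.338
vertex 3.127 -2.475 -3.719
endloop
endfacet
facet normal -0.134 0.546 -0.827
outer loop
vertex 3.733 -2.517 -3.845
vertex 3.127 -2.475 -3.719
vertex 4.088 -0.738 -2.729
endloop
endfacet
facet normal -0.135 0.546 -0.827
outer loop
vertex 4.088 -0.738 -2.729
vertex 3.127 -2.475 -3.719
vertex 3.483 -0.697 -2.603
endloop
endfacet
facet normal 0.166 0.835 0.525
outer loop
vertex 4.088 -0.738 -2.729
vertex 3.483 -0.697 -2.603
vertex 3.858 -1.011 -2.222
endloop
endfacet
facet normal -0.166 -0.835 -0.525
outer loop
vertex 3.127 -2.475 -3.719
vertex 3.502 -2.789 -3.338
vertex 2.897 -2.748 -3.212
endloop
endfacet
facet normal -0.914 0.331 -0.236
outer loop
vertex 3.127 -2.475 -3.719
vertex 2.897 -2.748 -3.212
vertex 3.483 -0.697 -2.603
endloop
endfacet
facet normal -0.913 0.332 -0.238
outer loop
vertex 3.483 -0.697 -2.603
vertex 2.897 -2.748 -3.212
vertex 3.252 -0.969 -2.096
endloop
endfacet
facet normal 0.167 0.835 0.524
outer loop
vertex 3.483 -0.697 -2.603
vertex 3.252 -0.969 -2.096
vertex 3.858 -1.011 -2.222
endloop
endfacet
facet normal -0.166 -0.835 -0.525
outer loop
vertex 2.897 -2.748 -3.212
vertex 3.502 -2.789 -3.338
vertex 3.272 -3.062 -2.831
endloop
endfacet
facet normal -0.779 -0.215 0.590
outer loop
vertex 2.897 -2.748 -3.212
vertex 3.272 -3.062 -2.831
vertex 3.252 -0.969 -2.096
endloop
endfacet
facet normal -0.779 -0.215 0.590
outer loop
vertex 3.252 -0.969 -2.096
vertex 3.272 -3.062 -2.831
vertex 3.627 -1.283 -1.715
endloop
endfacet
facet normal 0.167 0.835 0.524
outer loop
vertex 3.252 -0.969 -2.096
vertex 3.627 -1.283 -1.715
vertex 3.858 -1.011 -2.222
endloop
endfacet
facet normal -0.166 -0.835 -0.525
outer loop
vertex 3.272 -3.062 -2.831
vertex 3.502 -2.789 -3.338
vertex 3.877 -3.103 -2.957
endloop
endfacet
facet normal 0.135 -0.546 0.827
outer loop
vertex 3.272 -3.062 -2.831
vertex 3.877 -3.103 -2.957
vertex 3.627 -1.283 -1.715
endloop
endfacet
facet normal 0.134 -0.546 0.827
outer loop
vertex 3.627 -1.283 -1.715
vertex 3.877 -3.103 -2.957
vertex 4.233 -1.325 -1.841
endloop
endfacet
facet normal 0.167 0.835 0.524
outer loop
vertex 3.627 -1.283 -1.715
vertex 4.233 -1.325 -1.841
vertex 3.858 -1.011 -2.222
endloop
endfacet
facet normal -0.167 -0.835 -0.524
outer loop
vertex 3.877 -3.103 -2.957
vertex 3.502 -2.789 -3.338
vertex 4.108 -2.831 -3.464
endloop
endfacet
facet normal 0.913 -0.332 0.238
outer loop
vertex 3.877 -3.103 -2.957
vertex 4.108 -2.831 -3.464
vertex 4.233 -1.325 -1.841
endloop
endfacet
facet normal 0.914 -0.331 0.236
outer loop
vertex 4.233 -1.325 -1.841
vertex 4.108 -2.831 -3.464
vertex 4.463 -1.052 -2.348
endloop
endfacet
facet normal 0.166 0.835 0.525
outer loop
vertex 4.233 -1.325 -1.841
vertex 4.463 -1.052 -2.348
vertex 3.858 -1.011 -2.222
endloop
endfacet
facet normal 0.090 0.889 -0.450
outer loop
vertex -1.95 -2.028 0.027
vertex -2.405 -2.18 -0.365
vertex -2.378 -1.903 0.188
endloop
endfacet
facet normal 0.376 0.102 0.921
outer loop
vertex -1.95 -2.028 0.027
vertex -2.378 -1.903 0.188
vertex -2.575 -3.86 0.485
endloop
endfacet
facet normal 0.091 0.889 -0.450
outer loop
vertex -2.378 -1.903 0.188
vertex -2.405 -2.18 -0.365
vertex -2.822 -1.94 0.025
endloop
endfacet
facet normal -0.352 0.175 0.919
outer loop
vertex -2.378 -1.903 0.188
vertex -2.822 -1.94 0.025
vertex -2.575 -3.86 0.485
endloop
endfacet
facet normal 0.089 0.888 -0.451
outer loop
vertex -2.822 -1.94 0.025
vertex -2.405 -2.18 -0.365
vertex -3.022 -2.119 -0.367
endloop
endfacet
facet normal -0.890 -0.005 0.456
outer loop
vertex -2.822 -1.94 0.025
vertex -3.022 -2.119 -0.367
vertex -2.575 -3.86 0.485
endloop
endfacet
facet normal 0.089 0.889 -0.449
outer loop
vertex -3.022 -2.119 -0.367
vertex -2.405 -2.18 -0.365
vertex -2.859 -2.333 -0.758
endloop
endfacet
facet normal -0.921 -0.335 -0.201
outer loop
vertex -3.022 -2.119 -0.367
vertex -2.859 -2.333 -0.758
vertex -2.575 -3.86 0.485
endloop
endfacet
facet normal 0.090 0.888 -0.450
outer loop
vertex -2.859 -2.333 -0.758
vertex -2.405 -2.18 -0.365
vertex -2.431 -2.458 -0.919
endloop
endfacet
facet normal -0.428 -0.617 -0.660
outer loop
vertex -2.859 -2.333 -0.758
vertex -2.431 -2.458 -0.919
vertex -2.575 -3.86 0.485
endloop
endfacet
facet normal 0.091 0.888 -0.450
outer loop
vertex -2.431 -2.458 -0.919
vertex -2.405 -2.18 -0.365
vertex -1.987 -2.421 -0.756
endloop
endfacet
facet normal 0.299 -0.690 -0.659
outer loop
vertex -2.431 -2.458 -0.919
vertex -1.987 -2.421 -0.756
vertex -2.575 -3.86 0.485
endloop
endfacet
facet normal 0.090 0.888 -0.451
outer loop
vertex -1.987 -2.421 -0.756
vertex -2.405 -2.18 -0.365
vertex -1.788 -2.242 -0.364
endloop
endfacet
facet normal 0.839 -0.509 -0.193
outer loop
vertex -1.987 -2.421 -0.756
vertex -1.788 -2.242 -0.364
vertex -2.575 -3.86 0.485
endloop
endfacet
facet normal 0.090 0.889 -0.449
outer loop
vertex -1.788 -2.242 -0.364
vertex -2.405 -2.18 -0.365
vertex -1.95 -2.028 0.027
endloop
endfacet
facet normal 0.869 -0.182 0.460
outer loop
vertex -1.788 -2.242 -0.364
vertex -1.95 -2.028 0.027
vertex -2.575 -3.86 0.485
endloop
endfacet

endsolid
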